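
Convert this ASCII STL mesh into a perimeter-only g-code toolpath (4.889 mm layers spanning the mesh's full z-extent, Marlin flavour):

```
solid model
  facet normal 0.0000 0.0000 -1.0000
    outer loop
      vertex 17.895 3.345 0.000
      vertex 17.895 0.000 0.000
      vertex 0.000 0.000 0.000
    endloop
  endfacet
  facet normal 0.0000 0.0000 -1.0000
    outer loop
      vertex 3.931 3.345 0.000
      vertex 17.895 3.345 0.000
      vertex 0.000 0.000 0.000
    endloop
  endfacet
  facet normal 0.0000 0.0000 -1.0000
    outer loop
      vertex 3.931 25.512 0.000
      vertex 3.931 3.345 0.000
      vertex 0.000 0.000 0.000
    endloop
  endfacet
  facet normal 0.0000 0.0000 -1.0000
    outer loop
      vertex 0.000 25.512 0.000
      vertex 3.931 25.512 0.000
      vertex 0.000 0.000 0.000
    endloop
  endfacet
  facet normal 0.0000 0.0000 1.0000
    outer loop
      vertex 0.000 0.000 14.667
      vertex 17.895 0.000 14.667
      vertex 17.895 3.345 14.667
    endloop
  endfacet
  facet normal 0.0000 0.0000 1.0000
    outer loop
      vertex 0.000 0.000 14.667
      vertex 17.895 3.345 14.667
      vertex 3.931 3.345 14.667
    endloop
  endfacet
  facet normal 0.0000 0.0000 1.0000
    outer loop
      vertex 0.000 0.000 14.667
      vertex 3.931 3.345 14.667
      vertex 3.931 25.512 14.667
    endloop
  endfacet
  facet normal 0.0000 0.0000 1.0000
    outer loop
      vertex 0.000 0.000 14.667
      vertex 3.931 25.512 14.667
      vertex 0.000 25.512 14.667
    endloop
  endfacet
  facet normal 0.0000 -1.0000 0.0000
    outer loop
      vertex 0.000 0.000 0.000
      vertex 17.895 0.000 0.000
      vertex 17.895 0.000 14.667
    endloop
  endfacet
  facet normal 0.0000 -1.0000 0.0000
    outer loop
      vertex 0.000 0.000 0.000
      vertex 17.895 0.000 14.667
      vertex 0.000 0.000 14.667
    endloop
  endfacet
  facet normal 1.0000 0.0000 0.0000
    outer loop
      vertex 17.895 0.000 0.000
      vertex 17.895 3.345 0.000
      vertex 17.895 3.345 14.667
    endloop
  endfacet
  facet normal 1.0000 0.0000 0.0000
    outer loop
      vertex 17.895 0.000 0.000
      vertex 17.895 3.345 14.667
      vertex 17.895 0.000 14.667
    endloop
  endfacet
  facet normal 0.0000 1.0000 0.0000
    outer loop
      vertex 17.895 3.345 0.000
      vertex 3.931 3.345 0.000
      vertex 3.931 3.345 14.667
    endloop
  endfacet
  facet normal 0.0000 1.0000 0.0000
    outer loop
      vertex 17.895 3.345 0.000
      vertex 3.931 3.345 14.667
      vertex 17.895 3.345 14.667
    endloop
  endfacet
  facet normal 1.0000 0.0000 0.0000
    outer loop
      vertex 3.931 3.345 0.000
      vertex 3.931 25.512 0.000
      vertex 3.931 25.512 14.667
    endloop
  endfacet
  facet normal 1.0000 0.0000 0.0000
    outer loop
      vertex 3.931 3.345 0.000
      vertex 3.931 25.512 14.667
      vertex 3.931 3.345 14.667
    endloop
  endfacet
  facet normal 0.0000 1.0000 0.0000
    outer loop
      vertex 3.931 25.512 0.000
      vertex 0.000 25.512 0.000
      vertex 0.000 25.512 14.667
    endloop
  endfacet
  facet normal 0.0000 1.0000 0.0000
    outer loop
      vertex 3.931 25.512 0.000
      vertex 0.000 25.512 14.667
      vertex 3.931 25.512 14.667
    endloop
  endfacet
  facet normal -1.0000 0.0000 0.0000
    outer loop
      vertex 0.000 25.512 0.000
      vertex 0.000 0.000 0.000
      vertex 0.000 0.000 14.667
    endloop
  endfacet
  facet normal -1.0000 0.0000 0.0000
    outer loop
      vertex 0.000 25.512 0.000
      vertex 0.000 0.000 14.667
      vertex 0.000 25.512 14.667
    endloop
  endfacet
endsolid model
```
; perimeter-only toolpath
G21 ; units = mm
G90 ; absolute positioning
G28 ; home
; layer 1
G0 Z4.889
G0 X0.000 Y0.000
G1 X17.895 Y0.000
G1 X17.895 Y3.345
G1 X3.931 Y3.345
G1 X3.931 Y25.512
G1 X0.000 Y25.512
G1 X0.000 Y0.000
; layer 2
G0 Z9.778
G0 X0.000 Y0.000
G1 X17.895 Y0.000
G1 X17.895 Y3.345
G1 X3.931 Y3.345
G1 X3.931 Y25.512
G1 X0.000 Y25.512
G1 X0.000 Y0.000
; layer 3
G0 Z14.667
G0 X0.000 Y0.000
G1 X17.895 Y0.000
G1 X17.895 Y3.345
G1 X3.931 Y3.345
G1 X3.931 Y25.512
G1 X0.000 Y25.512
G1 X0.000 Y0.000
M2 ; end

The solid is an L-shaped prism: outer 17.9 × 25.5 mm, arm thicknesses ≈ 3.35 mm (horizontal) and 3.93 mm (vertical), extruded 14.7 mm in z. Slicing at Δz = 4.889 mm — 3 equal slices spanning the solid's height, so layer i sits at z = i·h/3 — gives 3 non-empty perimeters. Each is a 6-segment closed polygon; G0 lifts to the layer z and rapids to the start vertex, then G1 traces the edges.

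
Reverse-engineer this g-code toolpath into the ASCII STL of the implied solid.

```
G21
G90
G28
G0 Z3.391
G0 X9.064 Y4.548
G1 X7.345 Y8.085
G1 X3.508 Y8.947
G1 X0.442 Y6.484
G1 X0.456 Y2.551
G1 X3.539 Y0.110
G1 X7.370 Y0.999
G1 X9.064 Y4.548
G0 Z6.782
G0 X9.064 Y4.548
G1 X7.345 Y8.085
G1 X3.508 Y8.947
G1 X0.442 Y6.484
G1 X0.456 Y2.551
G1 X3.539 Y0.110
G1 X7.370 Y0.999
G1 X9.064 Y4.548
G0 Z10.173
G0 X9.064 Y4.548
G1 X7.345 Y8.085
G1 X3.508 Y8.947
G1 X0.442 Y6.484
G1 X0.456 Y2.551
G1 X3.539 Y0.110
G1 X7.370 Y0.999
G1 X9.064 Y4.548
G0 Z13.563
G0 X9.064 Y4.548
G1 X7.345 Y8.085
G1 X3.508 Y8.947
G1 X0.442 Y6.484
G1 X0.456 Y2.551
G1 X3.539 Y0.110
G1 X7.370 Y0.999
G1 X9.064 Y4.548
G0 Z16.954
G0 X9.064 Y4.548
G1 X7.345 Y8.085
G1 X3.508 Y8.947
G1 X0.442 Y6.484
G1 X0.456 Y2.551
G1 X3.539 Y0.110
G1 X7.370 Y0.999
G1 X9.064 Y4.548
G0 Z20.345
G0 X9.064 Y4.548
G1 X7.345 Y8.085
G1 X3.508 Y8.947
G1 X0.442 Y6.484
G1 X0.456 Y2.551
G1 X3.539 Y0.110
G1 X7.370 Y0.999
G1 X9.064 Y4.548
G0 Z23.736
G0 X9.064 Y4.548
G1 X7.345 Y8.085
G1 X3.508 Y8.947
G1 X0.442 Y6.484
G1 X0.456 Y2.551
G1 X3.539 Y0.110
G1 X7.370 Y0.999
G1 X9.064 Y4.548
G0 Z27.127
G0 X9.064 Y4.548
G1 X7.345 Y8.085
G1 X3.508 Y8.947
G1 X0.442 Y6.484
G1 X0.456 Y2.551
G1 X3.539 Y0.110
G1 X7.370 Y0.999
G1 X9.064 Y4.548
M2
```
solid part
  facet normal 0.0000 0.0000 -1.0000
    outer loop
      vertex 3.508 8.947 0.000
      vertex 7.345 8.085 0.000
      vertex 9.064 4.548 0.000
    endloop
  endfacet
  facet normal 0.0000 0.0000 -1.0000
    outer loop
      vertex 0.442 6.484 0.000
      vertex 3.508 8.947 0.000
      vertex 9.064 4.548 0.000
    endloop
  endfacet
  facet normal 0.0000 0.0000 -1.0000
    outer loop
      vertex 0.456 2.551 0.000
      vertex 0.442 6.484 0.000
      vertex 9.064 4.548 0.000
    endloop
  endfacet
  facet normal 0.0000 0.0000 -1.0000
    outer loop
      vertex 3.539 0.110 0.000
      vertex 0.456 2.551 0.000
      vertex 9.064 4.548 0.000
    endloop
  endfacet
  facet normal 0.0000 0.0000 -1.0000
    outer loop
      vertex 7.370 0.999 0.000
      vertex 3.539 0.110 0.000
      vertex 9.064 4.548 0.000
    endloop
  endfacet
  facet normal 0.0000 0.0000 1.0000
    outer loop
      vertex 9.064 4.548 27.127
      vertex 7.345 8.085 27.127
      vertex 3.508 8.947 27.127
    endloop
  endfacet
  facet normal 0.0000 0.0000 1.0000
    outer loop
      vertex 9.064 4.548 27.127
      vertex 3.508 8.947 27.127
      vertex 0.442 6.484 27.127
    endloop
  endfacet
  facet normal 0.0000 0.0000 1.0000
    outer loop
      vertex 9.064 4.548 27.127
      vertex 0.442 6.484 27.127
      vertex 0.456 2.551 27.127
    endloop
  endfacet
  facet normal 0.0000 0.0000 1.0000
    outer loop
      vertex 9.064 4.548 27.127
      vertex 0.456 2.551 27.127
      vertex 3.539 0.110 27.127
    endloop
  endfacet
  facet normal 0.0000 0.0000 1.0000
    outer loop
      vertex 9.064 4.548 27.127
      vertex 3.539 0.110 27.127
      vertex 7.370 0.999 27.127
    endloop
  endfacet
  facet normal 0.8994 0.4371 0.0000
    outer loop
      vertex 9.064 4.548 0.000
      vertex 7.345 8.085 0.000
      vertex 7.345 8.085 27.127
    endloop
  endfacet
  facet normal 0.8994 0.4371 0.0000
    outer loop
      vertex 9.064 4.548 0.000
      vertex 7.345 8.085 27.127
      vertex 9.064 4.548 27.127
    endloop
  endfacet
  facet normal 0.2192 0.9757 0.0000
    outer loop
      vertex 7.345 8.085 0.000
      vertex 3.508 8.947 0.000
      vertex 3.508 8.947 27.127
    endloop
  endfacet
  facet normal 0.2192 0.9757 0.0000
    outer loop
      vertex 7.345 8.085 0.000
      vertex 3.508 8.947 27.127
      vertex 7.345 8.085 27.127
    endloop
  endfacet
  facet normal -0.6263 0.7796 0.0000
    outer loop
      vertex 3.508 8.947 0.000
      vertex 0.442 6.484 0.000
      vertex 0.442 6.484 27.127
    endloop
  endfacet
  facet normal -0.6263 0.7796 0.0000
    outer loop
      vertex 3.508 8.947 0.000
      vertex 0.442 6.484 27.127
      vertex 3.508 8.947 27.127
    endloop
  endfacet
  facet normal -1.0000 -0.0036 0.0000
    outer loop
      vertex 0.442 6.484 0.000
      vertex 0.456 2.551 0.000
      vertex 0.456 2.551 27.127
    endloop
  endfacet
  facet normal -1.0000 -0.0036 0.0000
    outer loop
      vertex 0.442 6.484 0.000
      vertex 0.456 2.551 27.127
      vertex 0.442 6.484 27.127
    endloop
  endfacet
  facet normal -0.6207 -0.7840 0.0000
    outer loop
      vertex 0.456 2.551 0.000
      vertex 3.539 0.110 0.000
      vertex 3.539 0.110 27.127
    endloop
  endfacet
  facet normal -0.6207 -0.7840 0.0000
    outer loop
      vertex 0.456 2.551 0.000
      vertex 3.539 0.110 27.127
      vertex 0.456 2.551 27.127
    endloop
  endfacet
  facet normal 0.2260 -0.9741 0.0000
    outer loop
      vertex 3.539 0.110 0.000
      vertex 7.370 0.999 0.000
      vertex 7.370 0.999 27.127
    endloop
  endfacet
  facet normal 0.2260 -0.9741 0.0000
    outer loop
      vertex 3.539 0.110 0.000
      vertex 7.370 0.999 27.127
      vertex 3.539 0.110 27.127
    endloop
  endfacet
  facet normal 0.9025 -0.4308 0.0000
    outer loop
      vertex 7.370 0.999 0.000
      vertex 9.064 4.548 0.000
      vertex 9.064 4.548 27.127
    endloop
  endfacet
  facet normal 0.9025 -0.4308 0.0000
    outer loop
      vertex 7.370 0.999 0.000
      vertex 9.064 4.548 27.127
      vertex 7.370 0.999 27.127
    endloop
  endfacet
endsolid part

The G0 Z moves step by Δz≈3.391 mm. Every layer's G1 loop is the same polygon, so the solid is a straight extrusion of it from z=0 to z≈27.1. Closing with flat bottom and top caps and triangulating gives 24 facets — a regular 7-sided prism (a cylinder approximated with 7 flat sides), circumscribed radius ≈ 4.53 mm, height ≈ 27.1 mm.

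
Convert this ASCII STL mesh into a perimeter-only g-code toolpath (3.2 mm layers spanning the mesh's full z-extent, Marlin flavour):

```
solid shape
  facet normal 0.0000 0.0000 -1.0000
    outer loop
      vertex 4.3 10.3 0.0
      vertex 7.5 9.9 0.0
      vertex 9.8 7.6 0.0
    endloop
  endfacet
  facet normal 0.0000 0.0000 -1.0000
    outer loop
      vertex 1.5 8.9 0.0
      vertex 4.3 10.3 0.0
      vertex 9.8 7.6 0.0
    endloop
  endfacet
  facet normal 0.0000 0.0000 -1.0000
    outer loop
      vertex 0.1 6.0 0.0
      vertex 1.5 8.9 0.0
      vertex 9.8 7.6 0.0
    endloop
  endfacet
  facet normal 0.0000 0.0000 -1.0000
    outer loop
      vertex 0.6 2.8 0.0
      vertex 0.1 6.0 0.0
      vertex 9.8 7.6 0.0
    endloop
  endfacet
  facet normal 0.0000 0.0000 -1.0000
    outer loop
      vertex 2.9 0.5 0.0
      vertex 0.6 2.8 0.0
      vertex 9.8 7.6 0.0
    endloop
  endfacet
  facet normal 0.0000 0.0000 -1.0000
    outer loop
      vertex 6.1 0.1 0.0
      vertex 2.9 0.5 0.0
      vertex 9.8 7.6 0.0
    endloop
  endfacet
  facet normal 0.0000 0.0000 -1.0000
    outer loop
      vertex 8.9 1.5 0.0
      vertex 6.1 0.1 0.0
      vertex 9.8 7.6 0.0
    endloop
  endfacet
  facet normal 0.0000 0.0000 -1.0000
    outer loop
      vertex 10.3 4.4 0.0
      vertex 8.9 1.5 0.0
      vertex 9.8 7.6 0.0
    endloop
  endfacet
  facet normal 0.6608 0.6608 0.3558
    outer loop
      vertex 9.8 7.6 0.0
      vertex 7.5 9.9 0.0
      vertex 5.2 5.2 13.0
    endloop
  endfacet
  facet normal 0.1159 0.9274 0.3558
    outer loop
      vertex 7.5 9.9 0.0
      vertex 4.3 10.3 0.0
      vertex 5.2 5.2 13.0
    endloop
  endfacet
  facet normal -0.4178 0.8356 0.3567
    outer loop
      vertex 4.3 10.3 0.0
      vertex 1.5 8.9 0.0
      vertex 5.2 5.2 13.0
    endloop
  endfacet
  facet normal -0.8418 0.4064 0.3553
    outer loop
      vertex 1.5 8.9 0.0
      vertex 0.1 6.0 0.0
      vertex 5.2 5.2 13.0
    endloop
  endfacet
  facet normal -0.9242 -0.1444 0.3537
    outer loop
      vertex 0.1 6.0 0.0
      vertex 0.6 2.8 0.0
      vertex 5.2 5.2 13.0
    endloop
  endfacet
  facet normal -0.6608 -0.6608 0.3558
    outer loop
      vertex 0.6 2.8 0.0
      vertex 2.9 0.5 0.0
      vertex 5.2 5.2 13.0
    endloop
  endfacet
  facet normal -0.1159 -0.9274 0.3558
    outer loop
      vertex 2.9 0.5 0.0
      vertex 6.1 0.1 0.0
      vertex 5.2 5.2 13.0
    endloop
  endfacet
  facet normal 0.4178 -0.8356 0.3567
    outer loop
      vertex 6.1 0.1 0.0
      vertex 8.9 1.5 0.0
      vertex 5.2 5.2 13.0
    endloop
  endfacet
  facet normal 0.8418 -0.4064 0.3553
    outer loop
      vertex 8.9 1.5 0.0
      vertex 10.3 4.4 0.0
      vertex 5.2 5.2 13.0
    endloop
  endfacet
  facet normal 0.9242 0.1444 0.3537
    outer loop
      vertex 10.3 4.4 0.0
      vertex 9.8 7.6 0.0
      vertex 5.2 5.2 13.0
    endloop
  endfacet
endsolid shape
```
; perimeter-only toolpath
G21 ; units = mm
G90 ; absolute positioning
G28 ; home
; layer 1
G0 Z3.2
G0 X8.7 Y7.0
G1 X6.9 Y8.7
G1 X4.5 Y9.0
G1 X2.4 Y8.0
G1 X1.4 Y5.8
G1 X1.8 Y3.4
G1 X3.5 Y1.7
G1 X5.9 Y1.4
G1 X8.0 Y2.4
G1 X9.0 Y4.6
G1 X8.7 Y7.0
; layer 2
G0 Z6.5
G0 X7.5 Y6.4
G1 X6.3 Y7.6
G1 X4.8 Y7.8
G1 X3.4 Y7.1
G1 X2.6 Y5.6
G1 X2.9 Y4.0
G1 X4.0 Y2.9
G1 X5.7 Y2.6
G1 X7.1 Y3.4
G1 X7.8 Y4.8
G1 X7.5 Y6.4
; layer 3
G0 Z9.8
G0 X6.4 Y5.8
G1 X5.8 Y6.4
G1 X5.0 Y6.5
G1 X4.3 Y6.1
G1 X3.9 Y5.4
G1 X4.1 Y4.6
G1 X4.6 Y4.0
G1 X5.4 Y3.9
G1 X6.1 Y4.3
G1 X6.5 Y5.0
G1 X6.4 Y5.8
M2 ; end

The solid is a regular 10-sided pyramid, base circumscribed radius ≈ 5.2 mm, apex at z ≈ 13 mm. Slicing at Δz = 3.2 mm — 4 equal slices spanning the solid's height, so layer i sits at z = i·h/4 — gives 3 non-empty perimeters. Each is a 10-segment closed polygon; G0 lifts to the layer z and rapids to the start vertex, then G1 traces the edges. The cross-section shrinks linearly with z (the slice at the apex is degenerate and omitted).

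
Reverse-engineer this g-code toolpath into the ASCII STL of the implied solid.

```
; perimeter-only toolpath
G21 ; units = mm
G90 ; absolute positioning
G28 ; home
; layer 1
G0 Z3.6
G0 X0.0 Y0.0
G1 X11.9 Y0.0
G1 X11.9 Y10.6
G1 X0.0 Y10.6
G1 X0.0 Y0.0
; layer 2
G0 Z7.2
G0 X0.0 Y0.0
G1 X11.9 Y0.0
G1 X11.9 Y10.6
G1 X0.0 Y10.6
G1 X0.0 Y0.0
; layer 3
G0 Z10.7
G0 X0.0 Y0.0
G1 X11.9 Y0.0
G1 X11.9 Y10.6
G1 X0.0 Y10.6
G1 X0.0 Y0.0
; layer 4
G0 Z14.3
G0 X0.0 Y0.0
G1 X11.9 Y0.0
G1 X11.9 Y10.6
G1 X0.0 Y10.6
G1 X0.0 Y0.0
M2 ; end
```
solid part
  facet normal 0.0000 0.0000 -1.0000
    outer loop
      vertex 11.9 10.6 0.0
      vertex 11.9 0.0 0.0
      vertex 0.0 0.0 0.0
    endloop
  endfacet
  facet normal 0.0000 0.0000 -1.0000
    outer loop
      vertex 0.0 10.6 0.0
      vertex 11.9 10.6 0.0
      vertex 0.0 0.0 0.0
    endloop
  endfacet
  facet normal 0.0000 0.0000 1.0000
    outer loop
      vertex 0.0 0.0 14.3
      vertex 11.9 0.0 14.3
      vertex 11.9 10.6 14.3
    endloop
  endfacet
  facet normal 0.0000 0.0000 1.0000
    outer loop
      vertex 0.0 0.0 14.3
      vertex 11.9 10.6 14.3
      vertex 0.0 10.6 14.3
    endloop
  endfacet
  facet normal 0.0000 -1.0000 0.0000
    outer loop
      vertex 0.0 0.0 0.0
      vertex 11.9 0.0 0.0
      vertex 11.9 0.0 14.3
    endloop
  endfacet
  facet normal 0.0000 -1.0000 0.0000
    outer loop
      vertex 0.0 0.0 0.0
      vertex 11.9 0.0 14.3
      vertex 0.0 0.0 14.3
    endloop
  endfacet
  facet normal 0.0000 1.0000 0.0000
    outer loop
      vertex 11.9 10.6 14.3
      vertex 11.9 10.6 0.0
      vertex 0.0 10.6 0.0
    endloop
  endfacet
  facet normal 0.0000 1.0000 0.0000
    outer loop
      vertex 0.0 10.6 14.3
      vertex 11.9 10.6 14.3
      vertex 0.0 10.6 0.0
    endloop
  endfacet
  facet normal -1.0000 0.0000 0.0000
    outer loop
      vertex 0.0 10.6 14.3
      vertex 0.0 10.6 0.0
      vertex 0.0 0.0 0.0
    endloop
  endfacet
  facet normal -1.0000 0.0000 0.0000
    outer loop
      vertex 0.0 0.0 14.3
      vertex 0.0 10.6 14.3
      vertex 0.0 0.0 0.0
    endloop
  endfacet
  facet normal 1.0000 0.0000 0.0000
    outer loop
      vertex 11.9 0.0 0.0
      vertex 11.9 10.6 0.0
      vertex 11.9 10.6 14.3
    endloop
  endfacet
  facet normal 1.0000 0.0000 0.0000
    outer loop
      vertex 11.9 0.0 0.0
      vertex 11.9 10.6 14.3
      vertex 11.9 0.0 14.3
    endloop
  endfacet
endsolid part

The G0 Z moves step by Δz≈3.6 mm. Every layer's G1 loop is the same polygon, so the solid is a straight extrusion of it from z=0 to z≈14.3. Closing with flat bottom and top caps and triangulating gives 12 facets — a rectangular box, roughly 11.9 × 10.6 mm footprint and 14.3 mm tall.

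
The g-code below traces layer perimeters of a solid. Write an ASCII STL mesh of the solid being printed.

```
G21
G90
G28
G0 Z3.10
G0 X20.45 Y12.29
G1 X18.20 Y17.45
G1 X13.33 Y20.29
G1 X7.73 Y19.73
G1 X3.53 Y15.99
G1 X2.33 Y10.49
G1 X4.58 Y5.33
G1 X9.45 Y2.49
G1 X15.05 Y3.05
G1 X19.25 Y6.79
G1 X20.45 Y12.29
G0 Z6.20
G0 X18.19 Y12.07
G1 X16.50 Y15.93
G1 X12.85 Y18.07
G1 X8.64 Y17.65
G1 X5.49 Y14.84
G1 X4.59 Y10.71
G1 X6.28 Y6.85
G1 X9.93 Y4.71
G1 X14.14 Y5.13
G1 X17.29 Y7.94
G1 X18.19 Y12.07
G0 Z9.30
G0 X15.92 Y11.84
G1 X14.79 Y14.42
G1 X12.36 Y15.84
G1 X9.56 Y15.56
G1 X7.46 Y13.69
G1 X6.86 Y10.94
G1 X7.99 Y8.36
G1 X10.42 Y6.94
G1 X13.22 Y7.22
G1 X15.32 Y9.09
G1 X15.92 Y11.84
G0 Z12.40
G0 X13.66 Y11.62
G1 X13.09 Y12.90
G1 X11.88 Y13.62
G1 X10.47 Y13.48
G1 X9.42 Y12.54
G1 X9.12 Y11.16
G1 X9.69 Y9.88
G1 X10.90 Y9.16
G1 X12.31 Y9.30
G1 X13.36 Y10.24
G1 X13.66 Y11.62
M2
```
solid part
  facet normal 0.0000 0.0000 -1.0000
    outer loop
      vertex 13.82 22.52 0.00
      vertex 19.90 18.96 0.00
      vertex 22.72 12.52 0.00
    endloop
  endfacet
  facet normal 0.0000 0.0000 -1.0000
    outer loop
      vertex 6.81 21.82 0.00
      vertex 13.82 22.52 0.00
      vertex 22.72 12.52 0.00
    endloop
  endfacet
  facet normal 0.0000 0.0000 -1.0000
    outer loop
      vertex 1.56 17.14 0.00
      vertex 6.81 21.82 0.00
      vertex 22.72 12.52 0.00
    endloop
  endfacet
  facet normal 0.0000 0.0000 -1.0000
    outer loop
      vertex 0.06 10.26 0.00
      vertex 1.56 17.14 0.00
      vertex 22.72 12.52 0.00
    endloop
  endfacet
  facet normal 0.0000 0.0000 -1.0000
    outer loop
      vertex 2.88 3.82 0.00
      vertex 0.06 10.26 0.00
      vertex 22.72 12.52 0.00
    endloop
  endfacet
  facet normal 0.0000 0.0000 -1.0000
    outer loop
      vertex 8.96 0.26 0.00
      vertex 2.88 3.82 0.00
      vertex 22.72 12.52 0.00
    endloop
  endfacet
  facet normal 0.0000 0.0000 -1.0000
    outer loop
      vertex 15.97 0.96 0.00
      vertex 8.96 0.26 0.00
      vertex 22.72 12.52 0.00
    endloop
  endfacet
  facet normal 0.0000 0.0000 -1.0000
    outer loop
      vertex 21.22 5.64 0.00
      vertex 15.97 0.96 0.00
      vertex 22.72 12.52 0.00
    endloop
  endfacet
  facet normal 0.7509 0.3288 0.5728
    outer loop
      vertex 22.72 12.52 0.00
      vertex 19.90 18.96 0.00
      vertex 11.39 11.39 15.50
    endloop
  endfacet
  facet normal 0.4142 0.7073 0.5728
    outer loop
      vertex 19.90 18.96 0.00
      vertex 13.82 22.52 0.00
      vertex 11.39 11.39 15.50
    endloop
  endfacet
  facet normal -0.0814 0.8156 0.5729
    outer loop
      vertex 13.82 22.52 0.00
      vertex 6.81 21.82 0.00
      vertex 11.39 11.39 15.50
    endloop
  endfacet
  facet normal -0.5454 0.6118 0.5729
    outer loop
      vertex 6.81 21.82 0.00
      vertex 1.56 17.14 0.00
      vertex 11.39 11.39 15.50
    endloop
  endfacet
  facet normal -0.8009 0.1746 0.5727
    outer loop
      vertex 1.56 17.14 0.00
      vertex 0.06 10.26 0.00
      vertex 11.39 11.39 15.50
    endloop
  endfacet
  facet normal -0.7509 -0.3288 0.5728
    outer loop
      vertex 0.06 10.26 0.00
      vertex 2.88 3.82 0.00
      vertex 11.39 11.39 15.50
    endloop
  endfacet
  facet normal -0.4142 -0.7073 0.5728
    outer loop
      vertex 2.88 3.82 0.00
      vertex 8.96 0.26 0.00
      vertex 11.39 11.39 15.50
    endloop
  endfacet
  facet normal 0.0814 -0.8156 0.5729
    outer loop
      vertex 8.96 0.26 0.00
      vertex 15.97 0.96 0.00
      vertex 11.39 11.39 15.50
    endloop
  endfacet
  facet normal 0.5454 -0.6118 0.5729
    outer loop
      vertex 15.97 0.96 0.00
      vertex 21.22 5.64 0.00
      vertex 11.39 11.39 15.50
    endloop
  endfacet
  facet normal 0.8009 -0.1746 0.5727
    outer loop
      vertex 21.22 5.64 0.00
      vertex 22.72 12.52 0.00
      vertex 11.39 11.39 15.50
    endloop
  endfacet
endsolid part

The G0 Z moves step by Δz≈3.10 mm. The G1 loops shrink linearly with z, so the solid tapers from its base footprint up to z≈15.5. Closing with a flat bottom cap and the tapered top and triangulating gives 18 facets — a regular 10-sided pyramid, base circumscribed radius ≈ 11.4 mm, apex at z ≈ 15.5 mm.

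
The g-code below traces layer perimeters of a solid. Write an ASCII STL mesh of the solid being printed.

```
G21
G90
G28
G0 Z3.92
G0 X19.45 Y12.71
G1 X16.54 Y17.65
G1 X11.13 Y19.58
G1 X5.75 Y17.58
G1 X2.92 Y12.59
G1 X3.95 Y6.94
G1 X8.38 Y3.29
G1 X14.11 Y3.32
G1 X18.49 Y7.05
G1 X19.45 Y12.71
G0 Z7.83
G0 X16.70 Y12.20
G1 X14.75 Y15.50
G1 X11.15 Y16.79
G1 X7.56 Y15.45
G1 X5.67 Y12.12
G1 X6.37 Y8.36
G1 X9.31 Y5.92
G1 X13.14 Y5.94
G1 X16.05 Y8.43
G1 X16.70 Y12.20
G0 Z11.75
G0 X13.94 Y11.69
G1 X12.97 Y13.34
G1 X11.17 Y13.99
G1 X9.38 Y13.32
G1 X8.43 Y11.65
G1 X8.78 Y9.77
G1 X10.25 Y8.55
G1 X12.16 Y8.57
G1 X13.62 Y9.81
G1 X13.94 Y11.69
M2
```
solid part
  facet normal 0.0000 0.0000 -1.0000
    outer loop
      vertex 11.11 22.38 0.00
      vertex 18.32 19.81 0.00
      vertex 22.20 13.21 0.00
    endloop
  endfacet
  facet normal 0.0000 0.0000 -1.0000
    outer loop
      vertex 3.93 19.71 0.00
      vertex 11.11 22.38 0.00
      vertex 22.20 13.21 0.00
    endloop
  endfacet
  facet normal 0.0000 0.0000 -1.0000
    outer loop
      vertex 0.16 13.05 0.00
      vertex 3.93 19.71 0.00
      vertex 22.20 13.21 0.00
    endloop
  endfacet
  facet normal 0.0000 0.0000 -1.0000
    outer loop
      vertex 1.54 5.52 0.00
      vertex 0.16 13.05 0.00
      vertex 22.20 13.21 0.00
    endloop
  endfacet
  facet normal 0.0000 0.0000 -1.0000
    outer loop
      vertex 7.44 0.65 0.00
      vertex 1.54 5.52 0.00
      vertex 22.20 13.21 0.00
    endloop
  endfacet
  facet normal 0.0000 0.0000 -1.0000
    outer loop
      vertex 15.09 0.70 0.00
      vertex 7.44 0.65 0.00
      vertex 22.20 13.21 0.00
    endloop
  endfacet
  facet normal 0.0000 0.0000 -1.0000
    outer loop
      vertex 20.92 5.67 0.00
      vertex 15.09 0.70 0.00
      vertex 22.20 13.21 0.00
    endloop
  endfacet
  facet normal 0.7157 0.4207 0.5575
    outer loop
      vertex 22.20 13.21 0.00
      vertex 18.32 19.81 0.00
      vertex 11.19 11.19 15.66
    endloop
  endfacet
  facet normal 0.2788 0.7820 0.5574
    outer loop
      vertex 18.32 19.81 0.00
      vertex 11.11 22.38 0.00
      vertex 11.19 11.19 15.66
    endloop
  endfacet
  facet normal -0.2894 0.7781 0.5575
    outer loop
      vertex 11.11 22.38 0.00
      vertex 3.93 19.71 0.00
      vertex 11.19 11.19 15.66
    endloop
  endfacet
  facet normal -0.7225 0.4090 0.5575
    outer loop
      vertex 3.93 19.71 0.00
      vertex 0.16 13.05 0.00
      vertex 11.19 11.19 15.66
    endloop
  endfacet
  facet normal -0.8166 -0.1497 0.5574
    outer loop
      vertex 0.16 13.05 0.00
      vertex 1.54 5.52 0.00
      vertex 11.19 11.19 15.66
    endloop
  endfacet
  facet normal -0.5285 -0.6403 0.5575
    outer loop
      vertex 1.54 5.52 0.00
      vertex 7.44 0.65 0.00
      vertex 11.19 11.19 15.66
    endloop
  endfacet
  facet normal 0.0054 -0.8302 0.5575
    outer loop
      vertex 7.44 0.65 0.00
      vertex 15.09 0.70 0.00
      vertex 11.19 11.19 15.66
    endloop
  endfacet
  facet normal 0.5386 -0.6318 0.5574
    outer loop
      vertex 15.09 0.70 0.00
      vertex 20.92 5.67 0.00
      vertex 11.19 11.19 15.66
    endloop
  endfacet
  facet normal 0.8185 -0.1389 0.5575
    outer loop
      vertex 20.92 5.67 0.00
      vertex 22.20 13.21 0.00
      vertex 11.19 11.19 15.66
    endloop
  endfacet
endsolid part

The G0 Z moves step by Δz≈3.92 mm. The G1 loops shrink linearly with z, so the solid tapers from its base footprint up to z≈15.7. Closing with a flat bottom cap and the tapered top and triangulating gives 16 facets — a regular 9-sided pyramid, base circumscribed radius ≈ 11.2 mm, apex at z ≈ 15.7 mm.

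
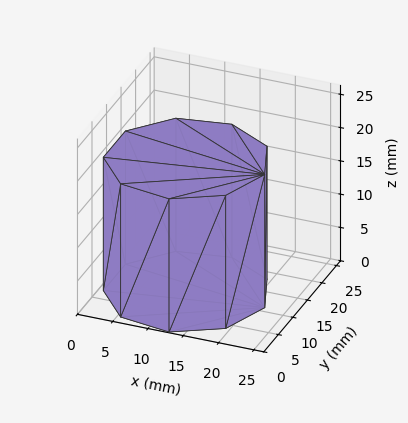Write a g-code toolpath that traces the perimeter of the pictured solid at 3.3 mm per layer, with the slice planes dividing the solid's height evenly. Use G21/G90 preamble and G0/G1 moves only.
Reading the render: the shape is a regular 9-sided prism (a cylinder approximated with 9 flat sides), circumscribed radius ≈ 11 mm, height ≈ 20 mm (dimensions read to the nearest mm from the axis ticks). For the g-code, the solid's height is divided into equal slices at the stated Δz and each level perimeter traced with G1 moves after a G0 lift.

; perimeter-only toolpath
G21 ; units = mm
G90 ; absolute positioning
G28 ; home
; layer 1
G0 Z3.3
G0 X22.0 Y11.0
G1 X19.4 Y18.1
G1 X12.9 Y21.8
G1 X5.5 Y20.5
G1 X0.7 Y14.8
G1 X0.7 Y7.2
G1 X5.5 Y1.5
G1 X12.9 Y0.2
G1 X19.4 Y3.9
G1 X22.0 Y11.0
; layer 2
G0 Z6.7
G0 X22.0 Y11.0
G1 X19.4 Y18.1
G1 X12.9 Y21.8
G1 X5.5 Y20.5
G1 X0.7 Y14.8
G1 X0.7 Y7.2
G1 X5.5 Y1.5
G1 X12.9 Y0.2
G1 X19.4 Y3.9
G1 X22.0 Y11.0
; layer 3
G0 Z10.0
G0 X22.0 Y11.0
G1 X19.4 Y18.1
G1 X12.9 Y21.8
G1 X5.5 Y20.5
G1 X0.7 Y14.8
G1 X0.7 Y7.2
G1 X5.5 Y1.5
G1 X12.9 Y0.2
G1 X19.4 Y3.9
G1 X22.0 Y11.0
; layer 4
G0 Z13.3
G0 X22.0 Y11.0
G1 X19.4 Y18.1
G1 X12.9 Y21.8
G1 X5.5 Y20.5
G1 X0.7 Y14.8
G1 X0.7 Y7.2
G1 X5.5 Y1.5
G1 X12.9 Y0.2
G1 X19.4 Y3.9
G1 X22.0 Y11.0
; layer 5
G0 Z16.7
G0 X22.0 Y11.0
G1 X19.4 Y18.1
G1 X12.9 Y21.8
G1 X5.5 Y20.5
G1 X0.7 Y14.8
G1 X0.7 Y7.2
G1 X5.5 Y1.5
G1 X12.9 Y0.2
G1 X19.4 Y3.9
G1 X22.0 Y11.0
; layer 6
G0 Z20.0
G0 X22.0 Y11.0
G1 X19.4 Y18.1
G1 X12.9 Y21.8
G1 X5.5 Y20.5
G1 X0.7 Y14.8
G1 X0.7 Y7.2
G1 X5.5 Y1.5
G1 X12.9 Y0.2
G1 X19.4 Y3.9
G1 X22.0 Y11.0
M2 ; end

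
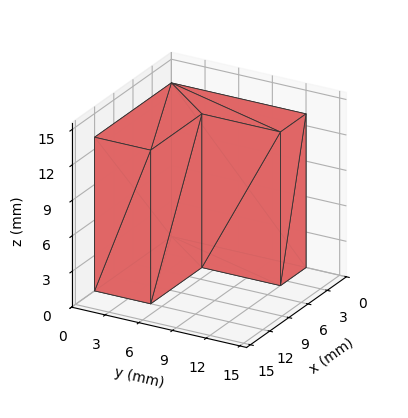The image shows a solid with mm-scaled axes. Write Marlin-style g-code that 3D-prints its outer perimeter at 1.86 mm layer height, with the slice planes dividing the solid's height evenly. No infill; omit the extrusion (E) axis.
Reading the render: the shape is an L-shaped prism: outer 12 × 12 mm, arm thicknesses ≈ 5 mm (horizontal) and 4 mm (vertical), extruded 13 mm in z (dimensions read to the nearest mm from the axis ticks). For the g-code, the solid's height is divided into equal slices at the stated Δz and each level perimeter traced with G1 moves after a G0 lift.

; perimeter-only toolpath
G21 ; units = mm
G90 ; absolute positioning
G28 ; home
; layer 1
G0 Z1.86
G0 X0.00 Y0.00
G1 X12.00 Y0.00
G1 X12.00 Y5.00
G1 X4.00 Y5.00
G1 X4.00 Y12.00
G1 X0.00 Y12.00
G1 X0.00 Y0.00
; layer 2
G0 Z3.71
G0 X0.00 Y0.00
G1 X12.00 Y0.00
G1 X12.00 Y5.00
G1 X4.00 Y5.00
G1 X4.00 Y12.00
G1 X0.00 Y12.00
G1 X0.00 Y0.00
; layer 3
G0 Z5.57
G0 X0.00 Y0.00
G1 X12.00 Y0.00
G1 X12.00 Y5.00
G1 X4.00 Y5.00
G1 X4.00 Y12.00
G1 X0.00 Y12.00
G1 X0.00 Y0.00
; layer 4
G0 Z7.43
G0 X0.00 Y0.00
G1 X12.00 Y0.00
G1 X12.00 Y5.00
G1 X4.00 Y5.00
G1 X4.00 Y12.00
G1 X0.00 Y12.00
G1 X0.00 Y0.00
; layer 5
G0 Z9.29
G0 X0.00 Y0.00
G1 X12.00 Y0.00
G1 X12.00 Y5.00
G1 X4.00 Y5.00
G1 X4.00 Y12.00
G1 X0.00 Y12.00
G1 X0.00 Y0.00
; layer 6
G0 Z11.14
G0 X0.00 Y0.00
G1 X12.00 Y0.00
G1 X12.00 Y5.00
G1 X4.00 Y5.00
G1 X4.00 Y12.00
G1 X0.00 Y12.00
G1 X0.00 Y0.00
; layer 7
G0 Z13.00
G0 X0.00 Y0.00
G1 X12.00 Y0.00
G1 X12.00 Y5.00
G1 X4.00 Y5.00
G1 X4.00 Y12.00
G1 X0.00 Y12.00
G1 X0.00 Y0.00
M2 ; end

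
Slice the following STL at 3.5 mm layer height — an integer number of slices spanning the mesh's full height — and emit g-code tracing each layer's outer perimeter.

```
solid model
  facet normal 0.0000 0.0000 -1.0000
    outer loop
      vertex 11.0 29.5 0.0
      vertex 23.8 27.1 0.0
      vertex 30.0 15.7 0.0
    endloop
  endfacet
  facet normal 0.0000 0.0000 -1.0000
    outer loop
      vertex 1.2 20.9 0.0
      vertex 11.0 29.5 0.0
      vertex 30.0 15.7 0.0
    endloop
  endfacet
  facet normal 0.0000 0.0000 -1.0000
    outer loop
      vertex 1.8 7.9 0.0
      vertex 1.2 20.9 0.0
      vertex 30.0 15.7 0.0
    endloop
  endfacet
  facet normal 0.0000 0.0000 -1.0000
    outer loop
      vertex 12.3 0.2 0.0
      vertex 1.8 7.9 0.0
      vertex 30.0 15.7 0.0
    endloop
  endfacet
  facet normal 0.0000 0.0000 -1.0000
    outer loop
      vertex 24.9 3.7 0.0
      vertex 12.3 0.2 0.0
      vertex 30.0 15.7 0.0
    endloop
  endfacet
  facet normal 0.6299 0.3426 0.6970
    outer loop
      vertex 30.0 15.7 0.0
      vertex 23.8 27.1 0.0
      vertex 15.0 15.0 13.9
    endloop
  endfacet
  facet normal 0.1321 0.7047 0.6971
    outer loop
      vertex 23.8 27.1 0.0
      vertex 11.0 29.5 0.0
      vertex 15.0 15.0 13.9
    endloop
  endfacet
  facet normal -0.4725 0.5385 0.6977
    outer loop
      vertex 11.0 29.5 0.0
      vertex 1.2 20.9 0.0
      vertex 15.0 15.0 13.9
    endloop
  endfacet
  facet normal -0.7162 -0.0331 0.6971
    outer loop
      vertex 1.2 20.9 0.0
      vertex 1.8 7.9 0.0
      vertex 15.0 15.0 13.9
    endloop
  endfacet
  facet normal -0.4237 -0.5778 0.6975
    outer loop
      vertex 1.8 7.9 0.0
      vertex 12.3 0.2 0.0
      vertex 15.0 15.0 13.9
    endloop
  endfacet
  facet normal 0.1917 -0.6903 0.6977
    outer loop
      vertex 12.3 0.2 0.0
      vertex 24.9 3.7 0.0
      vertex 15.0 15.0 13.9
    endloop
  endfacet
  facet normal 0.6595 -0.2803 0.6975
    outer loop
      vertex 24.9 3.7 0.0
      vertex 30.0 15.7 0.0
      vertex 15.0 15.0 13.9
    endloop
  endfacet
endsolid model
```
; perimeter-only toolpath
G21 ; units = mm
G90 ; absolute positioning
G28 ; home
; layer 1
G0 Z3.5
G0 X26.2 Y15.5
G1 X21.6 Y24.1
G1 X12.0 Y25.9
G1 X4.7 Y19.4
G1 X5.1 Y9.7
G1 X13.0 Y3.9
G1 X22.4 Y6.5
G1 X26.2 Y15.5
; layer 2
G0 Z7.0
G0 X22.5 Y15.3
G1 X19.4 Y21.1
G1 X13.0 Y22.2
G1 X8.1 Y17.9
G1 X8.4 Y11.4
G1 X13.7 Y7.6
G1 X19.9 Y9.3
G1 X22.5 Y15.3
; layer 3
G0 Z10.4
G0 X18.8 Y15.2
G1 X17.2 Y18.0
G1 X14.0 Y18.6
G1 X11.6 Y16.5
G1 X11.7 Y13.2
G1 X14.3 Y11.3
G1 X17.5 Y12.2
G1 X18.8 Y15.2
M2 ; end

The solid is a regular 7-sided pyramid, base circumscribed radius ≈ 15 mm, apex at z ≈ 13.9 mm. Slicing at Δz = 3.5 mm — 4 equal slices spanning the solid's height, so layer i sits at z = i·h/4 — gives 3 non-empty perimeters. Each is a 7-segment closed polygon; G0 lifts to the layer z and rapids to the start vertex, then G1 traces the edges. The cross-section shrinks linearly with z (the slice at the apex is degenerate and omitted).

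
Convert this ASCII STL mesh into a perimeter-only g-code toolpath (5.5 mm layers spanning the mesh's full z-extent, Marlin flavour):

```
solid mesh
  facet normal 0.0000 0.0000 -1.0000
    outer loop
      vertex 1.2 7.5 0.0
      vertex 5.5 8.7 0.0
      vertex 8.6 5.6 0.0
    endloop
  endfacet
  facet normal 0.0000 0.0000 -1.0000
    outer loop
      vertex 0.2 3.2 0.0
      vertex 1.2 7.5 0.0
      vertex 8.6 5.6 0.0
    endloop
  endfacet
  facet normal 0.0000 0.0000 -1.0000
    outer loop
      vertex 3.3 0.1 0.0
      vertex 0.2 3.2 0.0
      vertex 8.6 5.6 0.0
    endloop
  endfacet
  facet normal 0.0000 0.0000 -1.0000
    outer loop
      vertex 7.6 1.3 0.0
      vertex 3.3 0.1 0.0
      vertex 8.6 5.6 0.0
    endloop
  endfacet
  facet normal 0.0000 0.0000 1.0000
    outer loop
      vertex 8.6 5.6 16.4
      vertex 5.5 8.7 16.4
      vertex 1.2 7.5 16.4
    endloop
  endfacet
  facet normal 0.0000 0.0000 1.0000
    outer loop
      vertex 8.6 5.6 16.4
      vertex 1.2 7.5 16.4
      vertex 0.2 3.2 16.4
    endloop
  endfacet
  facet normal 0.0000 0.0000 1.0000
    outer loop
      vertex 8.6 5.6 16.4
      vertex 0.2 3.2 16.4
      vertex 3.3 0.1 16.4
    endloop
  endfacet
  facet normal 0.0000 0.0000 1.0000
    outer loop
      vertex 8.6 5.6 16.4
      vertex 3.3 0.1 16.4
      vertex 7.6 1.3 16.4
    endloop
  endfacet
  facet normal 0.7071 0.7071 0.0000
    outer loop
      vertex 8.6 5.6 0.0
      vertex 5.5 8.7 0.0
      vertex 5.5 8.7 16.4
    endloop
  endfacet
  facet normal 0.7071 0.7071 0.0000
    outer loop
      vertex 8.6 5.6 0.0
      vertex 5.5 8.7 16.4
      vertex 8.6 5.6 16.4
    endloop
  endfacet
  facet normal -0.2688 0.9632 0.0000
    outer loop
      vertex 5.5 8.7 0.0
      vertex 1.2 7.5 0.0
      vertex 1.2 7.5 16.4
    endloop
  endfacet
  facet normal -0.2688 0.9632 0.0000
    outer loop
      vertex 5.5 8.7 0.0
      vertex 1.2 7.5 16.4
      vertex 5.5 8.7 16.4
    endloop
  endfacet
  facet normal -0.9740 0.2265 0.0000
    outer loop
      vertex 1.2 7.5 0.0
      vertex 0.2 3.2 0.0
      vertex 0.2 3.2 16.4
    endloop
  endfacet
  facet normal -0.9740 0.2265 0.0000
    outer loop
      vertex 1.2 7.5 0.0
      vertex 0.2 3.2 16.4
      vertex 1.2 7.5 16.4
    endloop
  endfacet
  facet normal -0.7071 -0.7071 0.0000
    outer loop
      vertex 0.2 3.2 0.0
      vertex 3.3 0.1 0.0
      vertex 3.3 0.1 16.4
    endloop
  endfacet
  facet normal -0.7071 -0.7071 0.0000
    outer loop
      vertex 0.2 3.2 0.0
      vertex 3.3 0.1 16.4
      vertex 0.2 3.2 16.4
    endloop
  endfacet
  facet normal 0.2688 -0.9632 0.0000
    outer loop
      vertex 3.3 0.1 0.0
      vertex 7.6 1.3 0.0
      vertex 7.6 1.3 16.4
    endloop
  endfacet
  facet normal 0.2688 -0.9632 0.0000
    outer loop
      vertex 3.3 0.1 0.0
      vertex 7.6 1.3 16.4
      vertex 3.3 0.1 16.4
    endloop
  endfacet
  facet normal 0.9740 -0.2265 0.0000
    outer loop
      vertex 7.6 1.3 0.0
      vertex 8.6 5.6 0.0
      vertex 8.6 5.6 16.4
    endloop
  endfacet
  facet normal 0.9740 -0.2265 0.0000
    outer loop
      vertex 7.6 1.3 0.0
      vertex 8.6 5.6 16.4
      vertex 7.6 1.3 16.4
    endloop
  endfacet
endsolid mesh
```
; perimeter-only toolpath
G21 ; units = mm
G90 ; absolute positioning
G28 ; home
; layer 1
G0 Z5.5
G0 X8.6 Y5.6
G1 X5.5 Y8.7
G1 X1.2 Y7.5
G1 X0.2 Y3.2
G1 X3.3 Y0.1
G1 X7.6 Y1.3
G1 X8.6 Y5.6
; layer 2
G0 Z10.9
G0 X8.6 Y5.6
G1 X5.5 Y8.7
G1 X1.2 Y7.5
G1 X0.2 Y3.2
G1 X3.3 Y0.1
G1 X7.6 Y1.3
G1 X8.6 Y5.6
; layer 3
G0 Z16.4
G0 X8.6 Y5.6
G1 X5.5 Y8.7
G1 X1.2 Y7.5
G1 X0.2 Y3.2
G1 X3.3 Y0.1
G1 X7.6 Y1.3
G1 X8.6 Y5.6
M2 ; end

The solid is a regular 6-sided prism (a cylinder approximated with 6 flat sides), circumscribed radius ≈ 4.4 mm, height ≈ 16.4 mm. Slicing at Δz = 5.5 mm — 3 equal slices spanning the solid's height, so layer i sits at z = i·h/3 — gives 3 non-empty perimeters. Each is a 6-segment closed polygon; G0 lifts to the layer z and rapids to the start vertex, then G1 traces the edges.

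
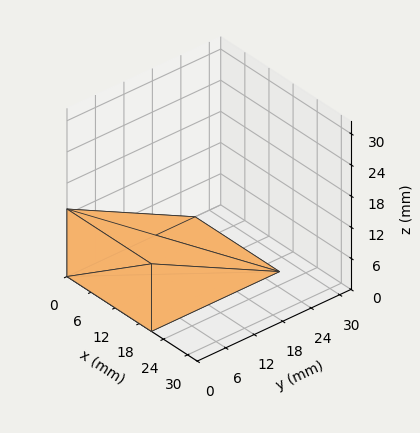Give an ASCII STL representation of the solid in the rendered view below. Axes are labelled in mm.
Reading the render: the shape is a wedge (ramp): 21 × 27 mm base, rising to 13 mm along the y=0 edge and sloping linearly to z=0 at y=27 (dimensions read to the nearest mm from the axis ticks). For the STL, each face is triangulated and given an outward normal.

solid part
  facet normal 0.0000 0.0000 -1.0000
    outer loop
      vertex 21.0 27.0 0.0
      vertex 21.0 0.0 0.0
      vertex 0.0 0.0 0.0
    endloop
  endfacet
  facet normal 0.0000 0.0000 -1.0000
    outer loop
      vertex 0.0 27.0 0.0
      vertex 21.0 27.0 0.0
      vertex 0.0 0.0 0.0
    endloop
  endfacet
  facet normal 0.0000 -1.0000 0.0000
    outer loop
      vertex 0.0 0.0 0.0
      vertex 21.0 0.0 0.0
      vertex 21.0 0.0 13.0
    endloop
  endfacet
  facet normal 0.0000 -1.0000 0.0000
    outer loop
      vertex 0.0 0.0 0.0
      vertex 21.0 0.0 13.0
      vertex 0.0 0.0 13.0
    endloop
  endfacet
  facet normal 0.0000 0.4338 0.9010
    outer loop
      vertex 0.0 0.0 13.0
      vertex 21.0 0.0 13.0
      vertex 21.0 27.0 0.0
    endloop
  endfacet
  facet normal 0.0000 0.4338 0.9010
    outer loop
      vertex 0.0 0.0 13.0
      vertex 21.0 27.0 0.0
      vertex 0.0 27.0 0.0
    endloop
  endfacet
  facet normal -1.0000 0.0000 0.0000
    outer loop
      vertex 0.0 0.0 13.0
      vertex 0.0 27.0 0.0
      vertex 0.0 0.0 0.0
    endloop
  endfacet
  facet normal 1.0000 0.0000 0.0000
    outer loop
      vertex 21.0 0.0 0.0
      vertex 21.0 27.0 0.0
      vertex 21.0 0.0 13.0
    endloop
  endfacet
endsolid part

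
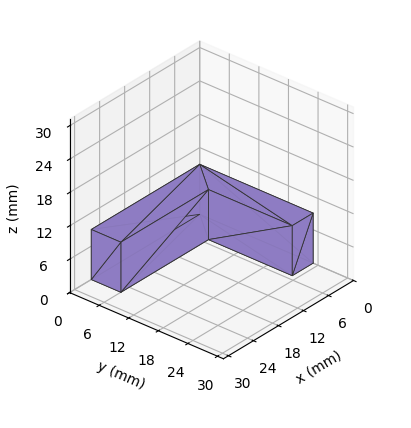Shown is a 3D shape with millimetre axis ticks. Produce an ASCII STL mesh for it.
Reading the render: the shape is an L-shaped prism: outer 26 × 23 mm, arm thicknesses ≈ 6 mm (horizontal) and 5 mm (vertical), extruded 9 mm in z (dimensions read to the nearest mm from the axis ticks). For the STL, each face is triangulated and given an outward normal.

solid part
  facet normal 0.0000 0.0000 -1.0000
    outer loop
      vertex 26.00 6.00 0.00
      vertex 26.00 0.00 0.00
      vertex 0.00 0.00 0.00
    endloop
  endfacet
  facet normal 0.0000 0.0000 -1.0000
    outer loop
      vertex 5.00 6.00 0.00
      vertex 26.00 6.00 0.00
      vertex 0.00 0.00 0.00
    endloop
  endfacet
  facet normal 0.0000 0.0000 -1.0000
    outer loop
      vertex 5.00 23.00 0.00
      vertex 5.00 6.00 0.00
      vertex 0.00 0.00 0.00
    endloop
  endfacet
  facet normal 0.0000 0.0000 -1.0000
    outer loop
      vertex 0.00 23.00 0.00
      vertex 5.00 23.00 0.00
      vertex 0.00 0.00 0.00
    endloop
  endfacet
  facet normal 0.0000 0.0000 1.0000
    outer loop
      vertex 0.00 0.00 9.00
      vertex 26.00 0.00 9.00
      vertex 26.00 6.00 9.00
    endloop
  endfacet
  facet normal 0.0000 0.0000 1.0000
    outer loop
      vertex 0.00 0.00 9.00
      vertex 26.00 6.00 9.00
      vertex 5.00 6.00 9.00
    endloop
  endfacet
  facet normal 0.0000 0.0000 1.0000
    outer loop
      vertex 0.00 0.00 9.00
      vertex 5.00 6.00 9.00
      vertex 5.00 23.00 9.00
    endloop
  endfacet
  facet normal 0.0000 0.0000 1.0000
    outer loop
      vertex 0.00 0.00 9.00
      vertex 5.00 23.00 9.00
      vertex 0.00 23.00 9.00
    endloop
  endfacet
  facet normal 0.0000 -1.0000 0.0000
    outer loop
      vertex 0.00 0.00 0.00
      vertex 26.00 0.00 0.00
      vertex 26.00 0.00 9.00
    endloop
  endfacet
  facet normal 0.0000 -1.0000 0.0000
    outer loop
      vertex 0.00 0.00 0.00
      vertex 26.00 0.00 9.00
      vertex 0.00 0.00 9.00
    endloop
  endfacet
  facet normal 1.0000 0.0000 0.0000
    outer loop
      vertex 26.00 0.00 0.00
      vertex 26.00 6.00 0.00
      vertex 26.00 6.00 9.00
    endloop
  endfacet
  facet normal 1.0000 0.0000 0.0000
    outer loop
      vertex 26.00 0.00 0.00
      vertex 26.00 6.00 9.00
      vertex 26.00 0.00 9.00
    endloop
  endfacet
  facet normal 0.0000 1.0000 0.0000
    outer loop
      vertex 26.00 6.00 0.00
      vertex 5.00 6.00 0.00
      vertex 5.00 6.00 9.00
    endloop
  endfacet
  facet normal 0.0000 1.0000 0.0000
    outer loop
      vertex 26.00 6.00 0.00
      vertex 5.00 6.00 9.00
      vertex 26.00 6.00 9.00
    endloop
  endfacet
  facet normal 1.0000 0.0000 0.0000
    outer loop
      vertex 5.00 6.00 0.00
      vertex 5.00 23.00 0.00
      vertex 5.00 23.00 9.00
    endloop
  endfacet
  facet normal 1.0000 0.0000 0.0000
    outer loop
      vertex 5.00 6.00 0.00
      vertex 5.00 23.00 9.00
      vertex 5.00 6.00 9.00
    endloop
  endfacet
  facet normal 0.0000 1.0000 0.0000
    outer loop
      vertex 5.00 23.00 0.00
      vertex 0.00 23.00 0.00
      vertex 0.00 23.00 9.00
    endloop
  endfacet
  facet normal 0.0000 1.0000 0.0000
    outer loop
      vertex 5.00 23.00 0.00
      vertex 0.00 23.00 9.00
      vertex 5.00 23.00 9.00
    endloop
  endfacet
  facet normal -1.0000 0.0000 0.0000
    outer loop
      vertex 0.00 23.00 0.00
      vertex 0.00 0.00 0.00
      vertex 0.00 0.00 9.00
    endloop
  endfacet
  facet normal -1.0000 0.0000 0.0000
    outer loop
      vertex 0.00 23.00 0.00
      vertex 0.00 0.00 9.00
      vertex 0.00 23.00 9.00
    endloop
  endfacet
endsolid part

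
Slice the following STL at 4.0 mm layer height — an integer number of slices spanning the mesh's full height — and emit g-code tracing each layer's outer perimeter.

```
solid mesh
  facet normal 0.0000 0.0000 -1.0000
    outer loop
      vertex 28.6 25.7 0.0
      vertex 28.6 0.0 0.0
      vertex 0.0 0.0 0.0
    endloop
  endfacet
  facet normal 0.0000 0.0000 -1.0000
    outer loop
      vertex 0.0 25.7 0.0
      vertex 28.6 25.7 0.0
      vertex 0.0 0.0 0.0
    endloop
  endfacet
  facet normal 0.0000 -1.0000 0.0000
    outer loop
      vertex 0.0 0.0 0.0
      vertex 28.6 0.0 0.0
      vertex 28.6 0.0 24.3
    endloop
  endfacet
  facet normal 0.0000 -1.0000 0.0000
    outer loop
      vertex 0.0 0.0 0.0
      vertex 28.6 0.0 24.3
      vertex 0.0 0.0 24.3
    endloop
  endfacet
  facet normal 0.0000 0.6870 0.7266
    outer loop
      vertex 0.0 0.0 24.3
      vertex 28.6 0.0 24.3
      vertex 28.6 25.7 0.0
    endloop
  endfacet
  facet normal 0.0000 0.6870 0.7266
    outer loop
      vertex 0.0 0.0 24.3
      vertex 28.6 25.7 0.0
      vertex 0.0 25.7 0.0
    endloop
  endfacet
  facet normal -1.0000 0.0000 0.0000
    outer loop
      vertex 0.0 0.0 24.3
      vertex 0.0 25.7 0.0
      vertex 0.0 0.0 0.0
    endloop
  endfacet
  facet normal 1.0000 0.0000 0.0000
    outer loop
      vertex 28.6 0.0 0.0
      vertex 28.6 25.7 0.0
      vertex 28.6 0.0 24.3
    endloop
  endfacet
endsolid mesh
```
; perimeter-only toolpath
G21 ; units = mm
G90 ; absolute positioning
G28 ; home
; layer 1
G0 Z4.0
G0 X0.0 Y0.0
G1 X28.6 Y0.0
G1 X28.6 Y21.4
G1 X0.0 Y21.4
G1 X0.0 Y0.0
; layer 2
G0 Z8.1
G0 X0.0 Y0.0
G1 X28.6 Y0.0
G1 X28.6 Y17.1
G1 X0.0 Y17.1
G1 X0.0 Y0.0
; layer 3
G0 Z12.1
G0 X0.0 Y0.0
G1 X28.6 Y0.0
G1 X28.6 Y12.8
G1 X0.0 Y12.8
G1 X0.0 Y0.0
; layer 4
G0 Z16.2
G0 X0.0 Y0.0
G1 X28.6 Y0.0
G1 X28.6 Y8.6
G1 X0.0 Y8.6
G1 X0.0 Y0.0
; layer 5
G0 Z20.2
G0 X0.0 Y0.0
G1 X28.6 Y0.0
G1 X28.6 Y4.3
G1 X0.0 Y4.3
G1 X0.0 Y0.0
M2 ; end

The solid is a wedge (ramp): 28.6 × 25.7 mm base, rising to 24.3 mm along the y=0 edge and sloping linearly to z=0 at y=25.7. Slicing at Δz = 4.0 mm — 6 equal slices spanning the solid's height, so layer i sits at z = i·h/6 — gives 5 non-empty perimeters. Each is a 4-segment closed polygon; G0 lifts to the layer z and rapids to the start vertex, then G1 traces the edges. The cross-section shrinks linearly with z (the slice at the apex is degenerate and omitted).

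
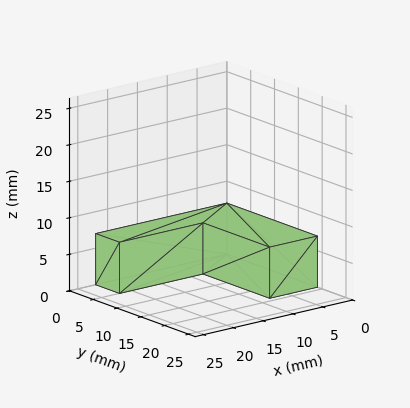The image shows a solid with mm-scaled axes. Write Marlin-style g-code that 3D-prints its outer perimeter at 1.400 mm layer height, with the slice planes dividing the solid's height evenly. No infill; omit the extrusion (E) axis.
Reading the render: the shape is an L-shaped prism: outer 22 × 19 mm, arm thicknesses ≈ 5 mm (horizontal) and 8 mm (vertical), extruded 7 mm in z (dimensions read to the nearest mm from the axis ticks). For the g-code, the solid's height is divided into equal slices at the stated Δz and each level perimeter traced with G1 moves after a G0 lift.

; perimeter-only toolpath
G21 ; units = mm
G90 ; absolute positioning
G28 ; home
; layer 1
G0 Z1.400
G0 X0.000 Y0.000
G1 X22.000 Y0.000
G1 X22.000 Y5.000
G1 X8.000 Y5.000
G1 X8.000 Y19.000
G1 X0.000 Y19.000
G1 X0.000 Y0.000
; layer 2
G0 Z2.800
G0 X0.000 Y0.000
G1 X22.000 Y0.000
G1 X22.000 Y5.000
G1 X8.000 Y5.000
G1 X8.000 Y19.000
G1 X0.000 Y19.000
G1 X0.000 Y0.000
; layer 3
G0 Z4.200
G0 X0.000 Y0.000
G1 X22.000 Y0.000
G1 X22.000 Y5.000
G1 X8.000 Y5.000
G1 X8.000 Y19.000
G1 X0.000 Y19.000
G1 X0.000 Y0.000
; layer 4
G0 Z5.600
G0 X0.000 Y0.000
G1 X22.000 Y0.000
G1 X22.000 Y5.000
G1 X8.000 Y5.000
G1 X8.000 Y19.000
G1 X0.000 Y19.000
G1 X0.000 Y0.000
; layer 5
G0 Z7.000
G0 X0.000 Y0.000
G1 X22.000 Y0.000
G1 X22.000 Y5.000
G1 X8.000 Y5.000
G1 X8.000 Y19.000
G1 X0.000 Y19.000
G1 X0.000 Y0.000
M2 ; end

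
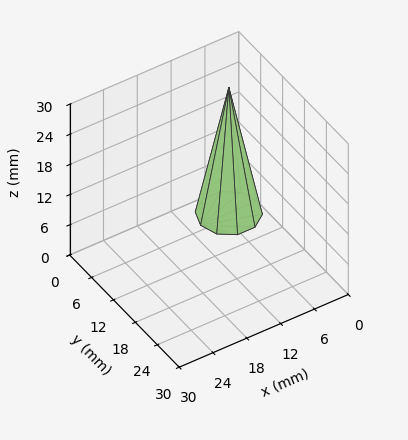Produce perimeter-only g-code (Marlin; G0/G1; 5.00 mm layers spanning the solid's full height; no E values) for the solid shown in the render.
Reading the render: the shape is a regular 10-sided pyramid, base circumscribed radius ≈ 5 mm, apex at z ≈ 25 mm (dimensions read to the nearest mm from the axis ticks). For the g-code, the solid's height is divided into equal slices at the stated Δz and each level perimeter traced with G1 moves after a G0 lift.

; perimeter-only toolpath
G21 ; units = mm
G90 ; absolute positioning
G28 ; home
; layer 1
G0 Z5.00
G0 X9.00 Y5.00
G1 X8.24 Y7.35
G1 X6.24 Y8.81
G1 X3.76 Y8.81
G1 X1.76 Y7.35
G1 X1.00 Y5.00
G1 X1.76 Y2.65
G1 X3.76 Y1.19
G1 X6.24 Y1.19
G1 X8.24 Y2.65
G1 X9.00 Y5.00
; layer 2
G0 Z10.00
G0 X8.00 Y5.00
G1 X7.43 Y6.76
G1 X5.93 Y7.86
G1 X4.07 Y7.86
G1 X2.57 Y6.76
G1 X2.00 Y5.00
G1 X2.57 Y3.24
G1 X4.07 Y2.14
G1 X5.93 Y2.14
G1 X7.43 Y3.24
G1 X8.00 Y5.00
; layer 3
G0 Z15.00
G0 X7.00 Y5.00
G1 X6.62 Y6.18
G1 X5.62 Y6.90
G1 X4.38 Y6.90
G1 X3.38 Y6.18
G1 X3.00 Y5.00
G1 X3.38 Y3.82
G1 X4.38 Y3.10
G1 X5.62 Y3.10
G1 X6.62 Y3.82
G1 X7.00 Y5.00
; layer 4
G0 Z20.00
G0 X6.00 Y5.00
G1 X5.81 Y5.59
G1 X5.31 Y5.95
G1 X4.69 Y5.95
G1 X4.19 Y5.59
G1 X4.00 Y5.00
G1 X4.19 Y4.41
G1 X4.69 Y4.05
G1 X5.31 Y4.05
G1 X5.81 Y4.41
G1 X6.00 Y5.00
M2 ; end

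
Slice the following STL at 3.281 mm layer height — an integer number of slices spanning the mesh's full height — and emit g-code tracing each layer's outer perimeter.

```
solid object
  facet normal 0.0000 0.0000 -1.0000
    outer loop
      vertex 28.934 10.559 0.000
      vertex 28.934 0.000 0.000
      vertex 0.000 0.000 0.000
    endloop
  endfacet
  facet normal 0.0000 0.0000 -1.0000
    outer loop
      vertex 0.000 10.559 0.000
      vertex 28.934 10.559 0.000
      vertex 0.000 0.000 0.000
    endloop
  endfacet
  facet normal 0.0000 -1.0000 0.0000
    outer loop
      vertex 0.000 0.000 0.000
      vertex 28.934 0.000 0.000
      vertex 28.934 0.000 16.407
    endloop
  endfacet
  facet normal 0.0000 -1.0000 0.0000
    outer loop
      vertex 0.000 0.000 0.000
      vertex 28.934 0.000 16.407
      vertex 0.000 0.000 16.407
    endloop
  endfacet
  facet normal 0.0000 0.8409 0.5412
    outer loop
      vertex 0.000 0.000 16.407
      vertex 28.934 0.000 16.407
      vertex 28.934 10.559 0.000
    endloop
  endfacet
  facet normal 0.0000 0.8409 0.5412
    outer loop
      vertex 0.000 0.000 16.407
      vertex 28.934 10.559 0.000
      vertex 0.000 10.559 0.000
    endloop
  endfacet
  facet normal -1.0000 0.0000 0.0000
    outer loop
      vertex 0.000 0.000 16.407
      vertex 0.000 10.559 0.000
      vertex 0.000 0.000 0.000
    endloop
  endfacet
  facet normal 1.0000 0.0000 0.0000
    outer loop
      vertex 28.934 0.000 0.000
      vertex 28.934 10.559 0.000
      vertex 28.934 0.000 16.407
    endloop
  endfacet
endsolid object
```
; perimeter-only toolpath
G21 ; units = mm
G90 ; absolute positioning
G28 ; home
; layer 1
G0 Z3.281
G0 X0.000 Y0.000
G1 X28.934 Y0.000
G1 X28.934 Y8.447
G1 X0.000 Y8.447
G1 X0.000 Y0.000
; layer 2
G0 Z6.563
G0 X0.000 Y0.000
G1 X28.934 Y0.000
G1 X28.934 Y6.335
G1 X0.000 Y6.335
G1 X0.000 Y0.000
; layer 3
G0 Z9.844
G0 X0.000 Y0.000
G1 X28.934 Y0.000
G1 X28.934 Y4.224
G1 X0.000 Y4.224
G1 X0.000 Y0.000
; layer 4
G0 Z13.126
G0 X0.000 Y0.000
G1 X28.934 Y0.000
G1 X28.934 Y2.112
G1 X0.000 Y2.112
G1 X0.000 Y0.000
M2 ; end

The solid is a wedge (ramp): 28.9 × 10.6 mm base, rising to 16.4 mm along the y=0 edge and sloping linearly to z=0 at y=10.6. Slicing at Δz = 3.281 mm — 5 equal slices spanning the solid's height, so layer i sits at z = i·h/5 — gives 4 non-empty perimeters. Each is a 4-segment closed polygon; G0 lifts to the layer z and rapids to the start vertex, then G1 traces the edges. The cross-section shrinks linearly with z (the slice at the apex is degenerate and omitted).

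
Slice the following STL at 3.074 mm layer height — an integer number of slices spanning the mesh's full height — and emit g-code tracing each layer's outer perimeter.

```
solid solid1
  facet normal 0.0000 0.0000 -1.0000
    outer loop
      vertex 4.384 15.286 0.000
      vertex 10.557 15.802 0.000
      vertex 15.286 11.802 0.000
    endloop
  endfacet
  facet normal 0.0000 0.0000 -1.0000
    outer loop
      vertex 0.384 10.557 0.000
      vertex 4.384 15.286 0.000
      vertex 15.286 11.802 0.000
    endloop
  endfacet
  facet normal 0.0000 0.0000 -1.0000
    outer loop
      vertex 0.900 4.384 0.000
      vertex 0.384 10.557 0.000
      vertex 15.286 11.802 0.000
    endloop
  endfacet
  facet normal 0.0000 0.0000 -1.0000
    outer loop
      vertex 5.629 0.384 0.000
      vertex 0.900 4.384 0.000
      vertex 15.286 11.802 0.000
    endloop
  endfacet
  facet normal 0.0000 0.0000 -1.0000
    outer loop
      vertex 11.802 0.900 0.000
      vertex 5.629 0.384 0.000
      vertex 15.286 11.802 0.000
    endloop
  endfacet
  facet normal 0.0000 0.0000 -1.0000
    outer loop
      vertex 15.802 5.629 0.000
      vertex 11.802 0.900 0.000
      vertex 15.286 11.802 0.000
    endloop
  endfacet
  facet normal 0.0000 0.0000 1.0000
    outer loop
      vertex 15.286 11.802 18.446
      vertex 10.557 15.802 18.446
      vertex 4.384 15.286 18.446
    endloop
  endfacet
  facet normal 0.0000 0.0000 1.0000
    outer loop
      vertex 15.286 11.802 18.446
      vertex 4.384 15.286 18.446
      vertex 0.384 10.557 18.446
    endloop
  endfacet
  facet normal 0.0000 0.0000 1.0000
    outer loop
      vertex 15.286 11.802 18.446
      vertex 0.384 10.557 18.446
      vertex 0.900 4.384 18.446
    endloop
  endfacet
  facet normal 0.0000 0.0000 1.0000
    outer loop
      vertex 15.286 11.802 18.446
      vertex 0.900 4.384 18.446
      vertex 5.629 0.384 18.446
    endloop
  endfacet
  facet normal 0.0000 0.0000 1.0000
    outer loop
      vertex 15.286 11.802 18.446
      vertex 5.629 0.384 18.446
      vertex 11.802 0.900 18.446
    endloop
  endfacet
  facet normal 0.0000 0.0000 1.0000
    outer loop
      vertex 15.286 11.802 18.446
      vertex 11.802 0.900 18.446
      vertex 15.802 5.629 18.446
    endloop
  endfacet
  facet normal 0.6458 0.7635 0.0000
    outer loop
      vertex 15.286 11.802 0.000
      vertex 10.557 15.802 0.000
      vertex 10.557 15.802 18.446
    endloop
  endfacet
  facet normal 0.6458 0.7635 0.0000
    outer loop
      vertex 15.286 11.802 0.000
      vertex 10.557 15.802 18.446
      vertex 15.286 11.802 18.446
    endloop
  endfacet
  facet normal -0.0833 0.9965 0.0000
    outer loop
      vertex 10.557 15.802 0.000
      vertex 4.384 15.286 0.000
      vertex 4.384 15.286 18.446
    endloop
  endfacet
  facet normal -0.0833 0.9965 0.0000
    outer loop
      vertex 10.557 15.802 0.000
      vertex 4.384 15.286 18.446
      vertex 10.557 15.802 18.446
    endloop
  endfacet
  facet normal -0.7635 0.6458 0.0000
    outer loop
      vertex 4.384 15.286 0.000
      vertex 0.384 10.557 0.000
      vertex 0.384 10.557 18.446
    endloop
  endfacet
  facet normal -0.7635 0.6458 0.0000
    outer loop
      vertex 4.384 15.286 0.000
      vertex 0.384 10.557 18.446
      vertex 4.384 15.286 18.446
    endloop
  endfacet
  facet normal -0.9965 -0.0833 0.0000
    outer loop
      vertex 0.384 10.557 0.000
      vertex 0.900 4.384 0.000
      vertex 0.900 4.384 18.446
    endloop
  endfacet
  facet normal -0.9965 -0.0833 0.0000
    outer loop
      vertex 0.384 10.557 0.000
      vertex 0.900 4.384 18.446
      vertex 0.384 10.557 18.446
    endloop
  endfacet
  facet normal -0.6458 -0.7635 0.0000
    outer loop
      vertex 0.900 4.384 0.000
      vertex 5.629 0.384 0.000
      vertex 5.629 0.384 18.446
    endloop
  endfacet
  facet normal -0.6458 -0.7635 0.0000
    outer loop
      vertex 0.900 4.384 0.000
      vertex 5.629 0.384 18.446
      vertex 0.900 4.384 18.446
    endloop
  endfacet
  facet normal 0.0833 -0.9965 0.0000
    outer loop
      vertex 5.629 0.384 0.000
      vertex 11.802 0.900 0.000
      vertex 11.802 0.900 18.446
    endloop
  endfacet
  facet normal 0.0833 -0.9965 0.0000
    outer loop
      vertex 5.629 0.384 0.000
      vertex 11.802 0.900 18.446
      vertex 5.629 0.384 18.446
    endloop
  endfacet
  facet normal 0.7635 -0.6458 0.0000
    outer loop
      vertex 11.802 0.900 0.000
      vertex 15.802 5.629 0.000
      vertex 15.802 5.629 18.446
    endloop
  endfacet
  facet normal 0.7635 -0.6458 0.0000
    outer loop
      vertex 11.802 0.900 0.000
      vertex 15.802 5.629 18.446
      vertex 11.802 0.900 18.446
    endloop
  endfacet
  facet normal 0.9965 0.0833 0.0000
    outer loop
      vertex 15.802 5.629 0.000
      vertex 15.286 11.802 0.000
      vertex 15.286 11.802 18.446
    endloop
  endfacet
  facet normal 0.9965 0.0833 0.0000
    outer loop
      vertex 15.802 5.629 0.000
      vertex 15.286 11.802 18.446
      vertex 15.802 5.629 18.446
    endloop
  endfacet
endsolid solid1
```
; perimeter-only toolpath
G21 ; units = mm
G90 ; absolute positioning
G28 ; home
; layer 1
G0 Z3.074
G0 X15.286 Y11.802
G1 X10.557 Y15.802
G1 X4.384 Y15.286
G1 X0.384 Y10.557
G1 X0.900 Y4.384
G1 X5.629 Y0.384
G1 X11.802 Y0.900
G1 X15.802 Y5.629
G1 X15.286 Y11.802
; layer 2
G0 Z6.149
G0 X15.286 Y11.802
G1 X10.557 Y15.802
G1 X4.384 Y15.286
G1 X0.384 Y10.557
G1 X0.900 Y4.384
G1 X5.629 Y0.384
G1 X11.802 Y0.900
G1 X15.802 Y5.629
G1 X15.286 Y11.802
; layer 3
G0 Z9.223
G0 X15.286 Y11.802
G1 X10.557 Y15.802
G1 X4.384 Y15.286
G1 X0.384 Y10.557
G1 X0.900 Y4.384
G1 X5.629 Y0.384
G1 X11.802 Y0.900
G1 X15.802 Y5.629
G1 X15.286 Y11.802
; layer 4
G0 Z12.297
G0 X15.286 Y11.802
G1 X10.557 Y15.802
G1 X4.384 Y15.286
G1 X0.384 Y10.557
G1 X0.900 Y4.384
G1 X5.629 Y0.384
G1 X11.802 Y0.900
G1 X15.802 Y5.629
G1 X15.286 Y11.802
; layer 5
G0 Z15.372
G0 X15.286 Y11.802
G1 X10.557 Y15.802
G1 X4.384 Y15.286
G1 X0.384 Y10.557
G1 X0.900 Y4.384
G1 X5.629 Y0.384
G1 X11.802 Y0.900
G1 X15.802 Y5.629
G1 X15.286 Y11.802
; layer 6
G0 Z18.446
G0 X15.286 Y11.802
G1 X10.557 Y15.802
G1 X4.384 Y15.286
G1 X0.384 Y10.557
G1 X0.900 Y4.384
G1 X5.629 Y0.384
G1 X11.802 Y0.900
G1 X15.802 Y5.629
G1 X15.286 Y11.802
M2 ; end

The solid is a regular 8-sided prism (a cylinder approximated with 8 flat sides), circumscribed radius ≈ 8.09 mm, height ≈ 18.4 mm. Slicing at Δz = 3.074 mm — 6 equal slices spanning the solid's height, so layer i sits at z = i·h/6 — gives 6 non-empty perimeters. Each is a 8-segment closed polygon; G0 lifts to the layer z and rapids to the start vertex, then G1 traces the edges.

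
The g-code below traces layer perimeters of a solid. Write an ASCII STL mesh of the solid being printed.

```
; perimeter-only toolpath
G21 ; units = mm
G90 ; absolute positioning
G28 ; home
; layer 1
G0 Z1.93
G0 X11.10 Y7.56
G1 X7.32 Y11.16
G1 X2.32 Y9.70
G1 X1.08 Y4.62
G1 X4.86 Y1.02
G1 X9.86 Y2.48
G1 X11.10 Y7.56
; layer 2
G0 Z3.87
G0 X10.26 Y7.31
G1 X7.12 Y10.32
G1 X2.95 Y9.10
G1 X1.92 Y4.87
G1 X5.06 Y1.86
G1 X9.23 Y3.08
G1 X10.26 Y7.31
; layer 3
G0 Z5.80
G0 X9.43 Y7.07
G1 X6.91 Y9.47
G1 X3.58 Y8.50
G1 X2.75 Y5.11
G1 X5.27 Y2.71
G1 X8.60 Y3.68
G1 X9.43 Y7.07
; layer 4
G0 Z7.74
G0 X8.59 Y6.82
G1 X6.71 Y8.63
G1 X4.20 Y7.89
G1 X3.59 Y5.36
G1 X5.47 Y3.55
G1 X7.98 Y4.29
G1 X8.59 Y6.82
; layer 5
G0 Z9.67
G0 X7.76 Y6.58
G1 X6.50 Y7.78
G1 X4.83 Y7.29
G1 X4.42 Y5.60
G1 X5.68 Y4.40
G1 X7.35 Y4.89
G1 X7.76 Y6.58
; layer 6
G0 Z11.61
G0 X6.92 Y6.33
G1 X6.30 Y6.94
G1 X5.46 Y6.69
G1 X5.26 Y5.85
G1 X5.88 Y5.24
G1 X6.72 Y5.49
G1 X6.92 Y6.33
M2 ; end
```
solid part
  facet normal 0.0000 0.0000 -1.0000
    outer loop
      vertex 1.69 10.30 0.00
      vertex 7.53 12.01 0.00
      vertex 11.93 7.80 0.00
    endloop
  endfacet
  facet normal 0.0000 0.0000 -1.0000
    outer loop
      vertex 0.25 4.38 0.00
      vertex 1.69 10.30 0.00
      vertex 11.93 7.80 0.00
    endloop
  endfacet
  facet normal 0.0000 0.0000 -1.0000
    outer loop
      vertex 4.65 0.17 0.00
      vertex 0.25 4.38 0.00
      vertex 11.93 7.80 0.00
    endloop
  endfacet
  facet normal 0.0000 0.0000 -1.0000
    outer loop
      vertex 10.49 1.88 0.00
      vertex 4.65 0.17 0.00
      vertex 11.93 7.80 0.00
    endloop
  endfacet
  facet normal 0.6442 0.6733 0.3629
    outer loop
      vertex 11.93 7.80 0.00
      vertex 7.53 12.01 0.00
      vertex 6.09 6.09 13.54
    endloop
  endfacet
  facet normal -0.2618 0.8942 0.3631
    outer loop
      vertex 7.53 12.01 0.00
      vertex 1.69 10.30 0.00
      vertex 6.09 6.09 13.54
    endloop
  endfacet
  facet normal -0.9055 0.2203 0.3627
    outer loop
      vertex 1.69 10.30 0.00
      vertex 0.25 4.38 0.00
      vertex 6.09 6.09 13.54
    endloop
  endfacet
  facet normal -0.6442 -0.6733 0.3629
    outer loop
      vertex 0.25 4.38 0.00
      vertex 4.65 0.17 0.00
      vertex 6.09 6.09 13.54
    endloop
  endfacet
  facet normal 0.2618 -0.8942 0.3631
    outer loop
      vertex 4.65 0.17 0.00
      vertex 10.49 1.88 0.00
      vertex 6.09 6.09 13.54
    endloop
  endfacet
  facet normal 0.9055 -0.2203 0.3627
    outer loop
      vertex 10.49 1.88 0.00
      vertex 11.93 7.80 0.00
      vertex 6.09 6.09 13.54
    endloop
  endfacet
endsolid part

The G0 Z moves step by Δz≈1.93 mm. The G1 loops shrink linearly with z, so the solid tapers from its base footprint up to z≈13.5. Closing with a flat bottom cap and the tapered top and triangulating gives 10 facets — a regular 6-sided pyramid, base circumscribed radius ≈ 6.09 mm, apex at z ≈ 13.5 mm.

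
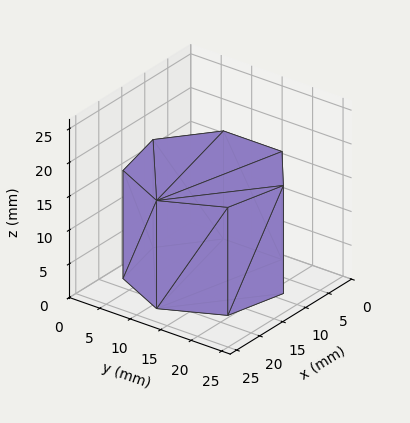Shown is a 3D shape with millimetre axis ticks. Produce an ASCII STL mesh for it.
Reading the render: the shape is a regular 7-sided prism (a cylinder approximated with 7 flat sides), circumscribed radius ≈ 11 mm, height ≈ 16 mm (dimensions read to the nearest mm from the axis ticks). For the STL, each face is triangulated and given an outward normal.

solid part
  facet normal 0.0000 0.0000 -1.0000
    outer loop
      vertex 8.6 21.7 0.0
      vertex 17.9 19.6 0.0
      vertex 22.0 11.0 0.0
    endloop
  endfacet
  facet normal 0.0000 0.0000 -1.0000
    outer loop
      vertex 1.1 15.8 0.0
      vertex 8.6 21.7 0.0
      vertex 22.0 11.0 0.0
    endloop
  endfacet
  facet normal 0.0000 0.0000 -1.0000
    outer loop
      vertex 1.1 6.2 0.0
      vertex 1.1 15.8 0.0
      vertex 22.0 11.0 0.0
    endloop
  endfacet
  facet normal 0.0000 0.0000 -1.0000
    outer loop
      vertex 8.6 0.3 0.0
      vertex 1.1 6.2 0.0
      vertex 22.0 11.0 0.0
    endloop
  endfacet
  facet normal 0.0000 0.0000 -1.0000
    outer loop
      vertex 17.9 2.4 0.0
      vertex 8.6 0.3 0.0
      vertex 22.0 11.0 0.0
    endloop
  endfacet
  facet normal 0.0000 0.0000 1.0000
    outer loop
      vertex 22.0 11.0 16.0
      vertex 17.9 19.6 16.0
      vertex 8.6 21.7 16.0
    endloop
  endfacet
  facet normal 0.0000 0.0000 1.0000
    outer loop
      vertex 22.0 11.0 16.0
      vertex 8.6 21.7 16.0
      vertex 1.1 15.8 16.0
    endloop
  endfacet
  facet normal 0.0000 0.0000 1.0000
    outer loop
      vertex 22.0 11.0 16.0
      vertex 1.1 15.8 16.0
      vertex 1.1 6.2 16.0
    endloop
  endfacet
  facet normal 0.0000 0.0000 1.0000
    outer loop
      vertex 22.0 11.0 16.0
      vertex 1.1 6.2 16.0
      vertex 8.6 0.3 16.0
    endloop
  endfacet
  facet normal 0.0000 0.0000 1.0000
    outer loop
      vertex 22.0 11.0 16.0
      vertex 8.6 0.3 16.0
      vertex 17.9 2.4 16.0
    endloop
  endfacet
  facet normal 0.9027 0.4303 0.0000
    outer loop
      vertex 22.0 11.0 0.0
      vertex 17.9 19.6 0.0
      vertex 17.9 19.6 16.0
    endloop
  endfacet
  facet normal 0.9027 0.4303 0.0000
    outer loop
      vertex 22.0 11.0 0.0
      vertex 17.9 19.6 16.0
      vertex 22.0 11.0 16.0
    endloop
  endfacet
  facet normal 0.2203 0.9754 0.0000
    outer loop
      vertex 17.9 19.6 0.0
      vertex 8.6 21.7 0.0
      vertex 8.6 21.7 16.0
    endloop
  endfacet
  facet normal 0.2203 0.9754 0.0000
    outer loop
      vertex 17.9 19.6 0.0
      vertex 8.6 21.7 16.0
      vertex 17.9 19.6 16.0
    endloop
  endfacet
  facet normal -0.6183 0.7860 0.0000
    outer loop
      vertex 8.6 21.7 0.0
      vertex 1.1 15.8 0.0
      vertex 1.1 15.8 16.0
    endloop
  endfacet
  facet normal -0.6183 0.7860 0.0000
    outer loop
      vertex 8.6 21.7 0.0
      vertex 1.1 15.8 16.0
      vertex 8.6 21.7 16.0
    endloop
  endfacet
  facet normal -1.0000 0.0000 0.0000
    outer loop
      vertex 1.1 15.8 0.0
      vertex 1.1 6.2 0.0
      vertex 1.1 6.2 16.0
    endloop
  endfacet
  facet normal -1.0000 0.0000 0.0000
    outer loop
      vertex 1.1 15.8 0.0
      vertex 1.1 6.2 16.0
      vertex 1.1 15.8 16.0
    endloop
  endfacet
  facet normal -0.6183 -0.7860 0.0000
    outer loop
      vertex 1.1 6.2 0.0
      vertex 8.6 0.3 0.0
      vertex 8.6 0.3 16.0
    endloop
  endfacet
  facet normal -0.6183 -0.7860 0.0000
    outer loop
      vertex 1.1 6.2 0.0
      vertex 8.6 0.3 16.0
      vertex 1.1 6.2 16.0
    endloop
  endfacet
  facet normal 0.2203 -0.9754 0.0000
    outer loop
      vertex 8.6 0.3 0.0
      vertex 17.9 2.4 0.0
      vertex 17.9 2.4 16.0
    endloop
  endfacet
  facet normal 0.2203 -0.9754 0.0000
    outer loop
      vertex 8.6 0.3 0.0
      vertex 17.9 2.4 16.0
      vertex 8.6 0.3 16.0
    endloop
  endfacet
  facet normal 0.9027 -0.4303 0.0000
    outer loop
      vertex 17.9 2.4 0.0
      vertex 22.0 11.0 0.0
      vertex 22.0 11.0 16.0
    endloop
  endfacet
  facet normal 0.9027 -0.4303 0.0000
    outer loop
      vertex 17.9 2.4 0.0
      vertex 22.0 11.0 16.0
      vertex 17.9 2.4 16.0
    endloop
  endfacet
endsolid part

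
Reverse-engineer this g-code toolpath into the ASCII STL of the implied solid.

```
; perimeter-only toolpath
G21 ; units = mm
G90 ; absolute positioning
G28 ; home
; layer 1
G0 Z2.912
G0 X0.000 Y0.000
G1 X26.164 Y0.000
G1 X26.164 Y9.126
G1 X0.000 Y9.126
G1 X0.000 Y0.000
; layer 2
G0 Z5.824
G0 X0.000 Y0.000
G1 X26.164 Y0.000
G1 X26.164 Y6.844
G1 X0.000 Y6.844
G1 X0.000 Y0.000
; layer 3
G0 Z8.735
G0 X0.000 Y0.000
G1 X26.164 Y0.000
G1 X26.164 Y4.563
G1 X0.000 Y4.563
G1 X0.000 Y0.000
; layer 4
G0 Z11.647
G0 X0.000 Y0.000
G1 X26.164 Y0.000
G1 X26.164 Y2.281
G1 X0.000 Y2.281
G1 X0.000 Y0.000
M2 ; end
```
solid part
  facet normal 0.0000 0.0000 -1.0000
    outer loop
      vertex 26.164 11.407 0.000
      vertex 26.164 0.000 0.000
      vertex 0.000 0.000 0.000
    endloop
  endfacet
  facet normal 0.0000 0.0000 -1.0000
    outer loop
      vertex 0.000 11.407 0.000
      vertex 26.164 11.407 0.000
      vertex 0.000 0.000 0.000
    endloop
  endfacet
  facet normal 0.0000 -1.0000 0.0000
    outer loop
      vertex 0.000 0.000 0.000
      vertex 26.164 0.000 0.000
      vertex 26.164 0.000 14.559
    endloop
  endfacet
  facet normal 0.0000 -1.0000 0.0000
    outer loop
      vertex 0.000 0.000 0.000
      vertex 26.164 0.000 14.559
      vertex 0.000 0.000 14.559
    endloop
  endfacet
  facet normal 0.0000 0.7872 0.6167
    outer loop
      vertex 0.000 0.000 14.559
      vertex 26.164 0.000 14.559
      vertex 26.164 11.407 0.000
    endloop
  endfacet
  facet normal 0.0000 0.7872 0.6167
    outer loop
      vertex 0.000 0.000 14.559
      vertex 26.164 11.407 0.000
      vertex 0.000 11.407 0.000
    endloop
  endfacet
  facet normal -1.0000 0.0000 0.0000
    outer loop
      vertex 0.000 0.000 14.559
      vertex 0.000 11.407 0.000
      vertex 0.000 0.000 0.000
    endloop
  endfacet
  facet normal 1.0000 0.0000 0.0000
    outer loop
      vertex 26.164 0.000 0.000
      vertex 26.164 11.407 0.000
      vertex 26.164 0.000 14.559
    endloop
  endfacet
endsolid part

The G0 Z moves step by Δz≈2.912 mm. The G1 loops shrink linearly with z, so the solid tapers from its base footprint up to z≈14.6. Closing with a flat bottom cap and the tapered top and triangulating gives 8 facets — a wedge (ramp): 26.2 × 11.4 mm base, rising to 14.6 mm along the y=0 edge and sloping linearly to z=0 at y=11.4.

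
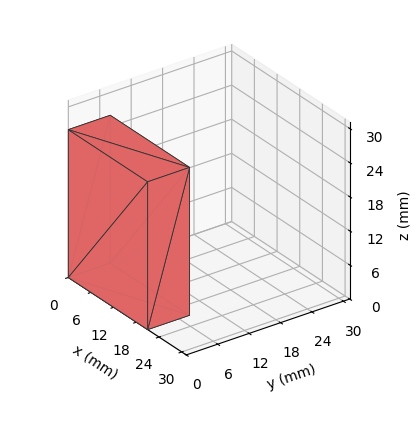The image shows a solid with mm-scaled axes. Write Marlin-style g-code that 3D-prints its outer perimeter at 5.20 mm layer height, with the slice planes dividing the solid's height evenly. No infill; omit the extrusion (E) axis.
Reading the render: the shape is a rectangular box, roughly 21 × 8 mm footprint and 26 mm tall (dimensions read to the nearest mm from the axis ticks). For the g-code, the solid's height is divided into equal slices at the stated Δz and each level perimeter traced with G1 moves after a G0 lift.

; perimeter-only toolpath
G21 ; units = mm
G90 ; absolute positioning
G28 ; home
; layer 1
G0 Z5.20
G0 X0.00 Y0.00
G1 X21.00 Y0.00
G1 X21.00 Y8.00
G1 X0.00 Y8.00
G1 X0.00 Y0.00
; layer 2
G0 Z10.40
G0 X0.00 Y0.00
G1 X21.00 Y0.00
G1 X21.00 Y8.00
G1 X0.00 Y8.00
G1 X0.00 Y0.00
; layer 3
G0 Z15.60
G0 X0.00 Y0.00
G1 X21.00 Y0.00
G1 X21.00 Y8.00
G1 X0.00 Y8.00
G1 X0.00 Y0.00
; layer 4
G0 Z20.80
G0 X0.00 Y0.00
G1 X21.00 Y0.00
G1 X21.00 Y8.00
G1 X0.00 Y8.00
G1 X0.00 Y0.00
; layer 5
G0 Z26.00
G0 X0.00 Y0.00
G1 X21.00 Y0.00
G1 X21.00 Y8.00
G1 X0.00 Y8.00
G1 X0.00 Y0.00
M2 ; end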